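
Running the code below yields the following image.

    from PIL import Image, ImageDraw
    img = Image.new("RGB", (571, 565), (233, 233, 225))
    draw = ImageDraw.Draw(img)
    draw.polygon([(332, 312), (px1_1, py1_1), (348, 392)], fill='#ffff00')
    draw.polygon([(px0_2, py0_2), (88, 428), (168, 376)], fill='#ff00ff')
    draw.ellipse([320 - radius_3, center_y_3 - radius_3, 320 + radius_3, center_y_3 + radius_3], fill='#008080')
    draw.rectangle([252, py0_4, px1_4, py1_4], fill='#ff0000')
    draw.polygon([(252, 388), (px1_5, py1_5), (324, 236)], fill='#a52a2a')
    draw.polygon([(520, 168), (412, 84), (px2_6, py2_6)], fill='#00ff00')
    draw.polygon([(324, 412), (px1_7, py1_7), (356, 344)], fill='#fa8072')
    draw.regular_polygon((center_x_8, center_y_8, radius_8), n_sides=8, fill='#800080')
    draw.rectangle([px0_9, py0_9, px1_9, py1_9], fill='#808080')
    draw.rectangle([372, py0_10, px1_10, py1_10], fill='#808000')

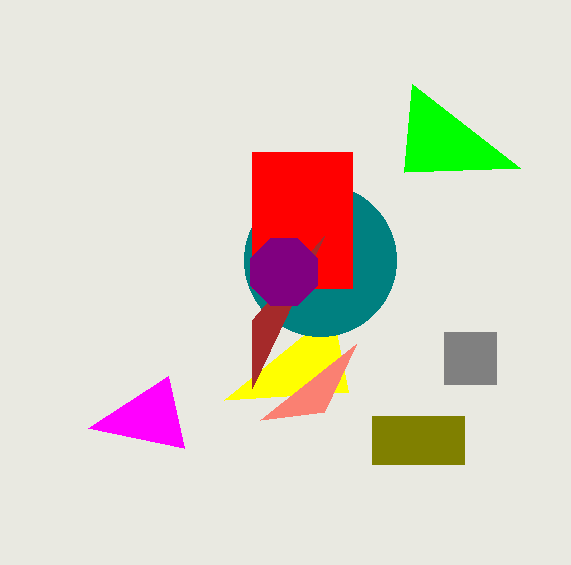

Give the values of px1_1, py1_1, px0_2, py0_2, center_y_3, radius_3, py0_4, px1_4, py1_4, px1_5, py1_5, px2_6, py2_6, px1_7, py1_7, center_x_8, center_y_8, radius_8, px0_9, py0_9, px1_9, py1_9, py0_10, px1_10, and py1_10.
px1_1 = 224, py1_1 = 400, px0_2 = 184, py0_2 = 448, center_y_3 = 260, radius_3 = 76, py0_4 = 152, px1_4 = 352, py1_4 = 288, px1_5 = 252, py1_5 = 320, px2_6 = 404, py2_6 = 172, px1_7 = 260, py1_7 = 420, center_x_8 = 284, center_y_8 = 272, radius_8 = 36, px0_9 = 444, py0_9 = 332, px1_9 = 496, py1_9 = 384, py0_10 = 416, px1_10 = 464, py1_10 = 464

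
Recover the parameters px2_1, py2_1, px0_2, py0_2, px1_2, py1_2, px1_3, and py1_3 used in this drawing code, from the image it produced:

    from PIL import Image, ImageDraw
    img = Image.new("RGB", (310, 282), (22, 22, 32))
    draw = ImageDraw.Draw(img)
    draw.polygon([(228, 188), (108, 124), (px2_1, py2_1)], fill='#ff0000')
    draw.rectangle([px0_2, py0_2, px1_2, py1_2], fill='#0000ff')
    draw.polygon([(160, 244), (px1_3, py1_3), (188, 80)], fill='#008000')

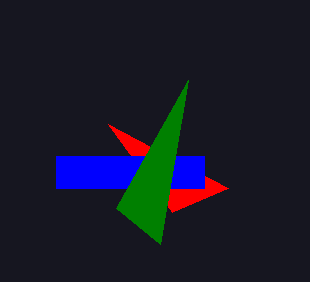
px2_1 = 172, py2_1 = 212, px0_2 = 56, py0_2 = 156, px1_2 = 204, py1_2 = 188, px1_3 = 116, py1_3 = 208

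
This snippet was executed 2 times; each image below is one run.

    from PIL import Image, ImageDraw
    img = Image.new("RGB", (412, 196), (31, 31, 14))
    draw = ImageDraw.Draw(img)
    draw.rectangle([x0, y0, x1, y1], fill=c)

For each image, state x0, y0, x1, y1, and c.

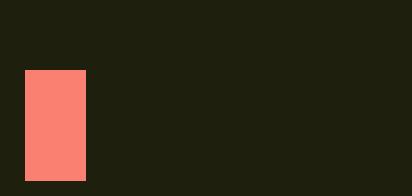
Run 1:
x0 = 25
y0 = 70
x1 = 85
y1 = 180
c = 'salmon'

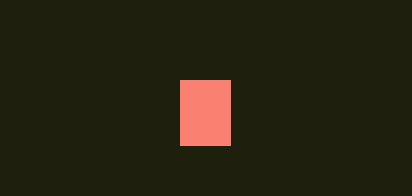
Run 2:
x0 = 180, y0 = 80, x1 = 230, y1 = 145, c = 'salmon'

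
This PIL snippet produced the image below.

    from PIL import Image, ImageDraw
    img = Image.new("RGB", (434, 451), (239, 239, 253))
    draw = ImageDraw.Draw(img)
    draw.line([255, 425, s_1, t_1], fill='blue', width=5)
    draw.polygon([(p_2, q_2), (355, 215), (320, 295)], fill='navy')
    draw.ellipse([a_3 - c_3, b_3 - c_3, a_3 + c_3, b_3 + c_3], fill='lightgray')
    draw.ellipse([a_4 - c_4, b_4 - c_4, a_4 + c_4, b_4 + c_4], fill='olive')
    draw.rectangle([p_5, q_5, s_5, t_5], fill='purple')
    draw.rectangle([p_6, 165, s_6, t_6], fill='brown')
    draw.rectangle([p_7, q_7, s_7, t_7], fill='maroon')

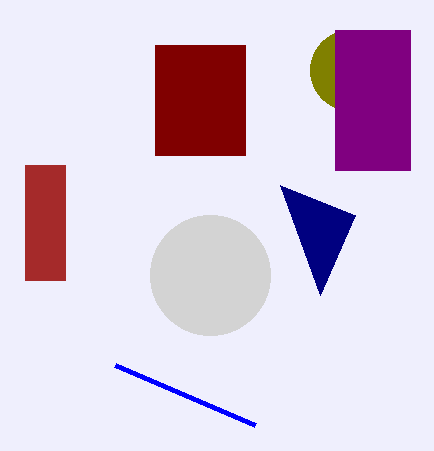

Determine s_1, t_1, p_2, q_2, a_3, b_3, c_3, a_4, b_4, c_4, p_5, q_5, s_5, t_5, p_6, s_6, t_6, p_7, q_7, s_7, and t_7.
s_1 = 115, t_1 = 365, p_2 = 280, q_2 = 185, a_3 = 210, b_3 = 275, c_3 = 60, a_4 = 350, b_4 = 70, c_4 = 40, p_5 = 335, q_5 = 30, s_5 = 410, t_5 = 170, p_6 = 25, s_6 = 65, t_6 = 280, p_7 = 155, q_7 = 45, s_7 = 245, t_7 = 155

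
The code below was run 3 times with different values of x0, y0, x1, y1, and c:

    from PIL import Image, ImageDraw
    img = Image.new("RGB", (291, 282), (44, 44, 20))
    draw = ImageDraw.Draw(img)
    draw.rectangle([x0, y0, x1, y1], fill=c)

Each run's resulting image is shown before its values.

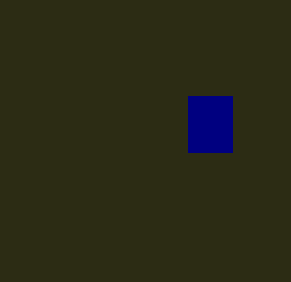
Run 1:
x0 = 188
y0 = 96
x1 = 232
y1 = 152
c = 'navy'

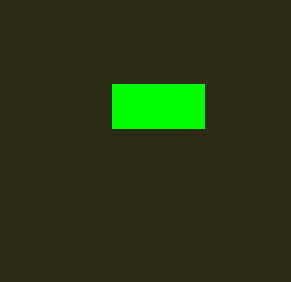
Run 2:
x0 = 112, y0 = 84, x1 = 204, y1 = 128, c = 'lime'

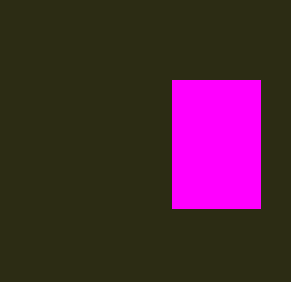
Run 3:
x0 = 172, y0 = 80, x1 = 260, y1 = 208, c = 'magenta'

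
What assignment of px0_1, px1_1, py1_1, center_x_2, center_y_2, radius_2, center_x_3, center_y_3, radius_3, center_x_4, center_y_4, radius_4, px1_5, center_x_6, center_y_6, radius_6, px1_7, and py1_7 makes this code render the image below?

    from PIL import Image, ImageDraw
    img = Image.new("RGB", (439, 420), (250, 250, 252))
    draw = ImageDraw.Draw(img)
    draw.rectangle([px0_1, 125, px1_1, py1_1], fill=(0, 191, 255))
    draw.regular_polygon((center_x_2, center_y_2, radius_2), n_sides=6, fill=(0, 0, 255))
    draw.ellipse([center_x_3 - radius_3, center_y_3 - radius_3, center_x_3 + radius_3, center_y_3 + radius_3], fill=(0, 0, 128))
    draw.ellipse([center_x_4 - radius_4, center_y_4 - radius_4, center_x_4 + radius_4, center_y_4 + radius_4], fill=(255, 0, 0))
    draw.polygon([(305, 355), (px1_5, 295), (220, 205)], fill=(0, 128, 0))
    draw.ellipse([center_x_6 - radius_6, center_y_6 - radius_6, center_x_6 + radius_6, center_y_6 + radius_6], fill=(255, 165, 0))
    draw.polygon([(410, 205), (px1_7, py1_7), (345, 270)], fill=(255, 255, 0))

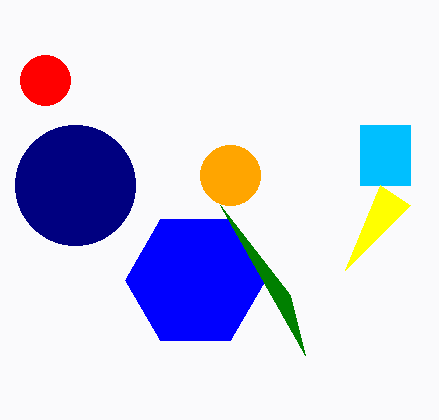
px0_1 = 360; px1_1 = 410; py1_1 = 185; center_x_2 = 195; center_y_2 = 280; radius_2 = 70; center_x_3 = 75; center_y_3 = 185; radius_3 = 60; center_x_4 = 45; center_y_4 = 80; radius_4 = 25; px1_5 = 290; center_x_6 = 230; center_y_6 = 175; radius_6 = 30; px1_7 = 380; py1_7 = 185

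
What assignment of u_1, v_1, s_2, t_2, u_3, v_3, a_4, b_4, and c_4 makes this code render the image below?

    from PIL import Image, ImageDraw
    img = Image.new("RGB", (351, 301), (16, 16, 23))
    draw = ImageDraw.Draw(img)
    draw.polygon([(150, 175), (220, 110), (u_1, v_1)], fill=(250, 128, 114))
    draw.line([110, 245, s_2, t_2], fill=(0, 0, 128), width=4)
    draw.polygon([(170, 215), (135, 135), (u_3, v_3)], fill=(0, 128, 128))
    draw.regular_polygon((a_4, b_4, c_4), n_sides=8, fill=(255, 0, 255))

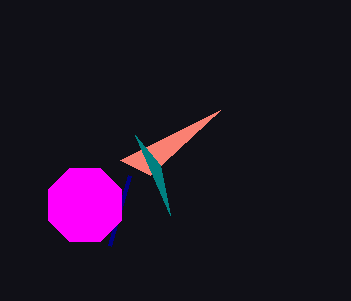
u_1 = 120
v_1 = 160
s_2 = 130
t_2 = 175
u_3 = 160
v_3 = 165
a_4 = 85
b_4 = 205
c_4 = 40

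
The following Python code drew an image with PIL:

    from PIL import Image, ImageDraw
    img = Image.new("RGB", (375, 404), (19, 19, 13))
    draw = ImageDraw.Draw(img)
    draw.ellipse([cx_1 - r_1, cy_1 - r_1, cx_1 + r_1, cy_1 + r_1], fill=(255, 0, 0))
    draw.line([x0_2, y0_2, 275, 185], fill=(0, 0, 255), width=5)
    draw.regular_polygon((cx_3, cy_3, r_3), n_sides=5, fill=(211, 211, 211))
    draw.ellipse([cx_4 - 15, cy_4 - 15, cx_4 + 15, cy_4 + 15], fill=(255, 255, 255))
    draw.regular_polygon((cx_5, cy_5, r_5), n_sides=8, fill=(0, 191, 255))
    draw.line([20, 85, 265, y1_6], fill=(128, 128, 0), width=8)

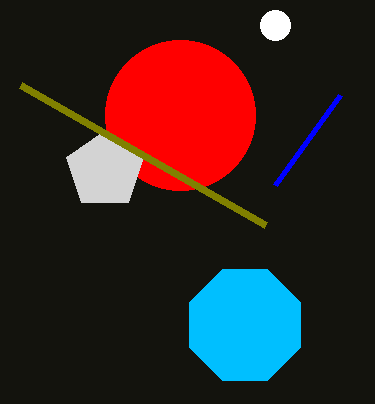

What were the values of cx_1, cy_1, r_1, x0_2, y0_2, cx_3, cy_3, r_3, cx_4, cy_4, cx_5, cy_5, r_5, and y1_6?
cx_1 = 180, cy_1 = 115, r_1 = 75, x0_2 = 340, y0_2 = 95, cx_3 = 105, cy_3 = 170, r_3 = 40, cx_4 = 275, cy_4 = 25, cx_5 = 245, cy_5 = 325, r_5 = 60, y1_6 = 225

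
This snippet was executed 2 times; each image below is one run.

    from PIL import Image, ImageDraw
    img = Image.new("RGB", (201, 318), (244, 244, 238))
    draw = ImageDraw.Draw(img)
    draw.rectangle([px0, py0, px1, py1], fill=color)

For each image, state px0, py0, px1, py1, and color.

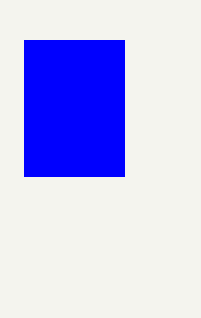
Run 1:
px0 = 24, py0 = 40, px1 = 124, py1 = 176, color = 'blue'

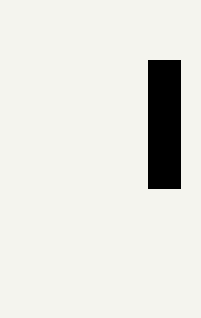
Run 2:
px0 = 148
py0 = 60
px1 = 180
py1 = 188
color = 'black'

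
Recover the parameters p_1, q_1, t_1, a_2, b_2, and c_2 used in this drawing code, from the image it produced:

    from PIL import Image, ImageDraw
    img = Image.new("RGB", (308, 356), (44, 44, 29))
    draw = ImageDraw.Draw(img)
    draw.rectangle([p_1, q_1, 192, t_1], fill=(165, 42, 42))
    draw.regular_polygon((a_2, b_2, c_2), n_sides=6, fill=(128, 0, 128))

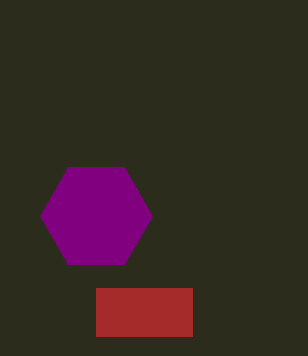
p_1 = 96
q_1 = 288
t_1 = 336
a_2 = 96
b_2 = 216
c_2 = 56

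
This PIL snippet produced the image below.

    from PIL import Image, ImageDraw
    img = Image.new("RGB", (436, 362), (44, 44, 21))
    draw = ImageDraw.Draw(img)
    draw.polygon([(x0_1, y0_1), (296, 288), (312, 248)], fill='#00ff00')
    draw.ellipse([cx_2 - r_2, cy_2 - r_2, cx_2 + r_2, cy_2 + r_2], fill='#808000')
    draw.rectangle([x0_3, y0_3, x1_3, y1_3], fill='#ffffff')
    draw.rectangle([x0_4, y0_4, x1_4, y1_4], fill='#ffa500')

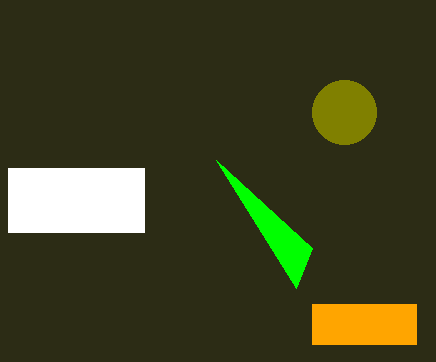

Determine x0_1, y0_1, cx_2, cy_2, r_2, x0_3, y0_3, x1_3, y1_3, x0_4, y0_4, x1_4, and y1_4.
x0_1 = 216
y0_1 = 160
cx_2 = 344
cy_2 = 112
r_2 = 32
x0_3 = 8
y0_3 = 168
x1_3 = 144
y1_3 = 232
x0_4 = 312
y0_4 = 304
x1_4 = 416
y1_4 = 344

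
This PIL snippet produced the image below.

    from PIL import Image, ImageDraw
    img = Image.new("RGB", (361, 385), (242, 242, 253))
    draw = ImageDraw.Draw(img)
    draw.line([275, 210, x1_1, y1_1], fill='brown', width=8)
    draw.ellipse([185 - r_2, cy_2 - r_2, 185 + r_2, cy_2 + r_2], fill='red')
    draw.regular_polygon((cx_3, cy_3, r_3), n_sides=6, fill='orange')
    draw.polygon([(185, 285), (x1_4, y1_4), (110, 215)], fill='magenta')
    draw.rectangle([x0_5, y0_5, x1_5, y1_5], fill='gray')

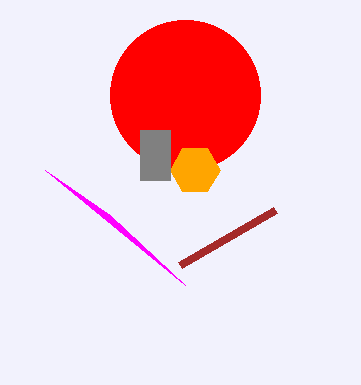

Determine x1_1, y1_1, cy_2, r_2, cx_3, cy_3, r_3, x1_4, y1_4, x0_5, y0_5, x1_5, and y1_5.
x1_1 = 180, y1_1 = 265, cy_2 = 95, r_2 = 75, cx_3 = 195, cy_3 = 170, r_3 = 25, x1_4 = 45, y1_4 = 170, x0_5 = 140, y0_5 = 130, x1_5 = 170, y1_5 = 180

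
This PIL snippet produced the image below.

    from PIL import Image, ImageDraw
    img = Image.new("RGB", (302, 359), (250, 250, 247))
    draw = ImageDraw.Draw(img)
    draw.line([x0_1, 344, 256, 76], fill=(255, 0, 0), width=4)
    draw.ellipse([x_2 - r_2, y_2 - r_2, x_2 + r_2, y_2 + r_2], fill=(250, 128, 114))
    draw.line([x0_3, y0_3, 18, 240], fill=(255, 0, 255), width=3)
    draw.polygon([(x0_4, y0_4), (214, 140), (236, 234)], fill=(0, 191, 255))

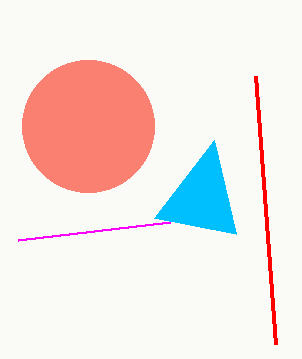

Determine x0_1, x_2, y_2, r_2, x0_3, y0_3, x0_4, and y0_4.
x0_1 = 276; x_2 = 88; y_2 = 126; r_2 = 66; x0_3 = 170; y0_3 = 222; x0_4 = 154; y0_4 = 218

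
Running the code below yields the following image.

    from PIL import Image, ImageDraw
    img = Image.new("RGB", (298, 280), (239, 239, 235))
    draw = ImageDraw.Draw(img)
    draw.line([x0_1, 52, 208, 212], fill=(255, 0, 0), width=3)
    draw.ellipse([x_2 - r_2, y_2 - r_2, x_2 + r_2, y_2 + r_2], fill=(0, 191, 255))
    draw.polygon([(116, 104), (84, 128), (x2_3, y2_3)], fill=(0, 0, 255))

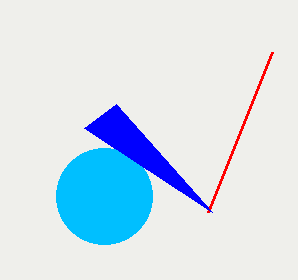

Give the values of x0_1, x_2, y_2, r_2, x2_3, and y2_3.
x0_1 = 272; x_2 = 104; y_2 = 196; r_2 = 48; x2_3 = 212; y2_3 = 212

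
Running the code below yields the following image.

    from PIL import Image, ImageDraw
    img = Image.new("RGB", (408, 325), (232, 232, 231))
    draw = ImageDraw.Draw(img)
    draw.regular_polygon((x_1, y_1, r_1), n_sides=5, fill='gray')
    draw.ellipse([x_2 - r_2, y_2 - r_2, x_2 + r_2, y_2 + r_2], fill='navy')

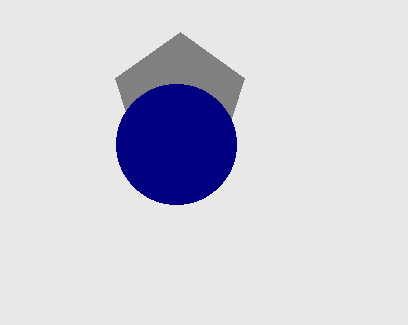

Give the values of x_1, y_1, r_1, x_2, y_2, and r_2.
x_1 = 180; y_1 = 100; r_1 = 68; x_2 = 176; y_2 = 144; r_2 = 60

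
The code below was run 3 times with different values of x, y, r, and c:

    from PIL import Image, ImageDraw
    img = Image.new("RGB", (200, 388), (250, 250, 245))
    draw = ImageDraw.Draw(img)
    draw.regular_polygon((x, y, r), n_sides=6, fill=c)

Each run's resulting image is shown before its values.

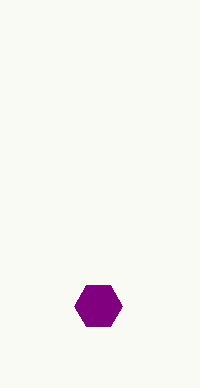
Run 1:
x = 98, y = 306, r = 24, c = 'purple'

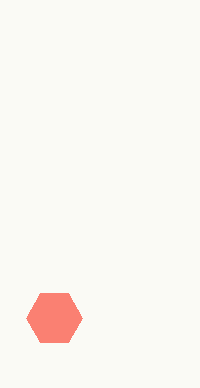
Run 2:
x = 54, y = 318, r = 28, c = 'salmon'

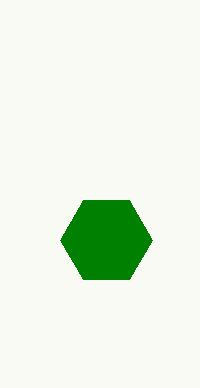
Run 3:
x = 106, y = 240, r = 46, c = 'green'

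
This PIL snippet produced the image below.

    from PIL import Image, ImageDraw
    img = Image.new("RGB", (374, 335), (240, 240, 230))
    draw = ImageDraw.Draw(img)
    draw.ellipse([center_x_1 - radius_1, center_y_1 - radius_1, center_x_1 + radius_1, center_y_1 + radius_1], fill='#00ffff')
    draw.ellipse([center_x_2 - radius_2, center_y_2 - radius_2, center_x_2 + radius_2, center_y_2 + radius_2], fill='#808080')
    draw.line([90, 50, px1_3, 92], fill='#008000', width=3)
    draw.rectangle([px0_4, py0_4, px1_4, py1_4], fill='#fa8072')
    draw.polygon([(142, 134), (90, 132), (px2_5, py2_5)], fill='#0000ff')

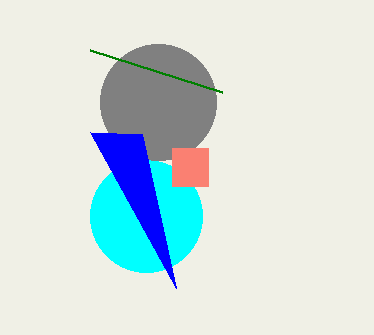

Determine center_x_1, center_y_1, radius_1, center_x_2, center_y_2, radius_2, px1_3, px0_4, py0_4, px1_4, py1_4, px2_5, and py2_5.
center_x_1 = 146, center_y_1 = 216, radius_1 = 56, center_x_2 = 158, center_y_2 = 102, radius_2 = 58, px1_3 = 222, px0_4 = 172, py0_4 = 148, px1_4 = 208, py1_4 = 186, px2_5 = 176, py2_5 = 288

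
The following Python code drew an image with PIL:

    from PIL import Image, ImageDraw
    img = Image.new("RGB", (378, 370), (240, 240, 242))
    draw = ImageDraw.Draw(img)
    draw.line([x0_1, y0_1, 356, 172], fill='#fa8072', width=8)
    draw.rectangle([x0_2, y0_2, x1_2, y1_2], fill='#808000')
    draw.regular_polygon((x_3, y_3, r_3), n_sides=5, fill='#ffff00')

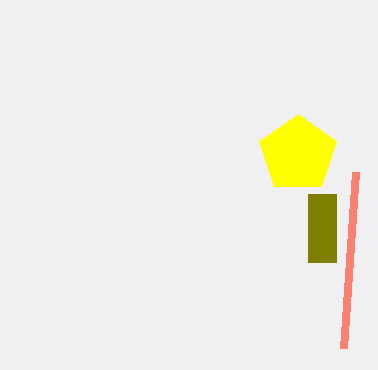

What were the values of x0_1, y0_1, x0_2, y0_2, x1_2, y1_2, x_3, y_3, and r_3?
x0_1 = 344; y0_1 = 348; x0_2 = 308; y0_2 = 194; x1_2 = 336; y1_2 = 262; x_3 = 298; y_3 = 154; r_3 = 40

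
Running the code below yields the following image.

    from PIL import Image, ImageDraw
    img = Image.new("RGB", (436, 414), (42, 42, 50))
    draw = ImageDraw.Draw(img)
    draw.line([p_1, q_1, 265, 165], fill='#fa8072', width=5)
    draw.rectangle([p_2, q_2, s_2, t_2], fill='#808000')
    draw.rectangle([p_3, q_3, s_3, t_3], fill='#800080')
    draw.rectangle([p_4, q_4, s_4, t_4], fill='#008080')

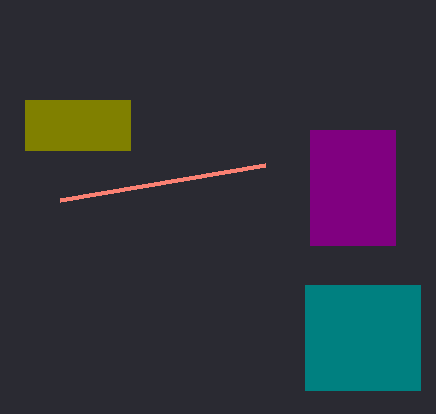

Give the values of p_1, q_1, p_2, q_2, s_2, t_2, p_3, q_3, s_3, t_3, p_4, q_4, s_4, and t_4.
p_1 = 60; q_1 = 200; p_2 = 25; q_2 = 100; s_2 = 130; t_2 = 150; p_3 = 310; q_3 = 130; s_3 = 395; t_3 = 245; p_4 = 305; q_4 = 285; s_4 = 420; t_4 = 390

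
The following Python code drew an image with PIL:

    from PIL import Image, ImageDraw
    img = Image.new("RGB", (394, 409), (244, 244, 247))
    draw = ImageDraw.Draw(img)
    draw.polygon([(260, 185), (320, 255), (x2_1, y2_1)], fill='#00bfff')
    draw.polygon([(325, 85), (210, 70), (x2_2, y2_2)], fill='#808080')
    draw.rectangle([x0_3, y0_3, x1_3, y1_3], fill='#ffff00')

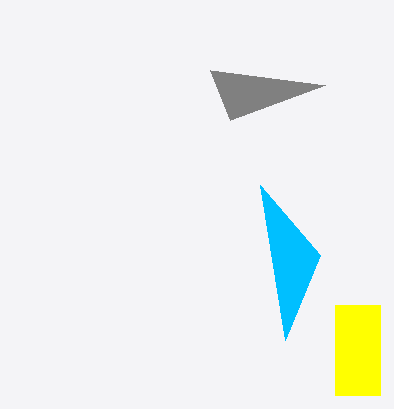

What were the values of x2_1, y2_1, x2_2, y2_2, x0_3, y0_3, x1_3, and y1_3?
x2_1 = 285
y2_1 = 340
x2_2 = 230
y2_2 = 120
x0_3 = 335
y0_3 = 305
x1_3 = 380
y1_3 = 395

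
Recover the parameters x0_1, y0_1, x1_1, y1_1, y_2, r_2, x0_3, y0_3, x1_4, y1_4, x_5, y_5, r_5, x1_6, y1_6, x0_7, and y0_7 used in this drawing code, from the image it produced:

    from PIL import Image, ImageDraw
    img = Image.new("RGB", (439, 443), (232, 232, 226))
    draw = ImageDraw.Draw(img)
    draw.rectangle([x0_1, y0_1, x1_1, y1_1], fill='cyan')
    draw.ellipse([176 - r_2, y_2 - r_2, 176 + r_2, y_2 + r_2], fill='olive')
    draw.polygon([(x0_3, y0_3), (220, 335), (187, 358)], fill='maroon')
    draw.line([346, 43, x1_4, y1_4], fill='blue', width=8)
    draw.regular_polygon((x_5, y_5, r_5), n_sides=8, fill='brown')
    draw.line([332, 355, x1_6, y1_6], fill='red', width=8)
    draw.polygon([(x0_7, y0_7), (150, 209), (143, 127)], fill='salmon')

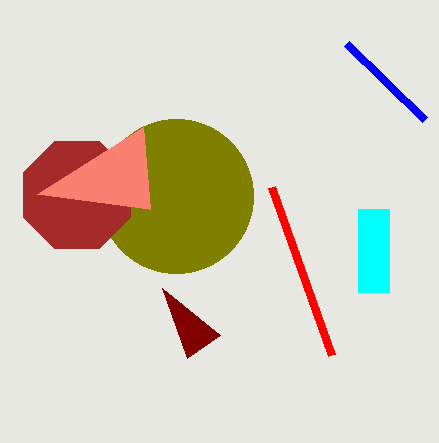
x0_1 = 358; y0_1 = 209; x1_1 = 389; y1_1 = 292; y_2 = 196; r_2 = 77; x0_3 = 162; y0_3 = 288; x1_4 = 424; y1_4 = 119; x_5 = 77; y_5 = 195; r_5 = 58; x1_6 = 272; y1_6 = 187; x0_7 = 37; y0_7 = 194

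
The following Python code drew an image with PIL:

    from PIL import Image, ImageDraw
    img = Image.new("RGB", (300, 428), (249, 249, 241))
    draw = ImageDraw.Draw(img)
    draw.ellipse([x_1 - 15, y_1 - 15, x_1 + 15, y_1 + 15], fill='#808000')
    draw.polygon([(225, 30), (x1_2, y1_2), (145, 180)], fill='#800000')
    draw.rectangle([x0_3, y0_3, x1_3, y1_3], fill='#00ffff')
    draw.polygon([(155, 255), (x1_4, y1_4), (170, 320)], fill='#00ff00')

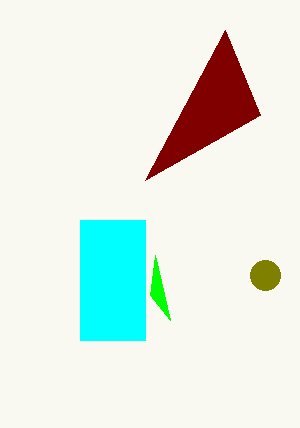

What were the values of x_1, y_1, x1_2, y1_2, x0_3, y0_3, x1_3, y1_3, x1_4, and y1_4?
x_1 = 265, y_1 = 275, x1_2 = 260, y1_2 = 115, x0_3 = 80, y0_3 = 220, x1_3 = 145, y1_3 = 340, x1_4 = 150, y1_4 = 295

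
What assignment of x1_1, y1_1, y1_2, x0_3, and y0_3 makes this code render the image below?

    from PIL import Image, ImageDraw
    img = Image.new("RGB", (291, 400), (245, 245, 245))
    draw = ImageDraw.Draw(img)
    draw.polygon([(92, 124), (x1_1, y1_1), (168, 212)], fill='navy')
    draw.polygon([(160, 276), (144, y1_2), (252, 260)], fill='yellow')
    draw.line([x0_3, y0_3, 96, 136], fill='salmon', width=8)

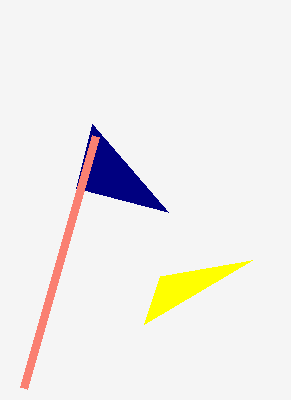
x1_1 = 76, y1_1 = 188, y1_2 = 324, x0_3 = 24, y0_3 = 388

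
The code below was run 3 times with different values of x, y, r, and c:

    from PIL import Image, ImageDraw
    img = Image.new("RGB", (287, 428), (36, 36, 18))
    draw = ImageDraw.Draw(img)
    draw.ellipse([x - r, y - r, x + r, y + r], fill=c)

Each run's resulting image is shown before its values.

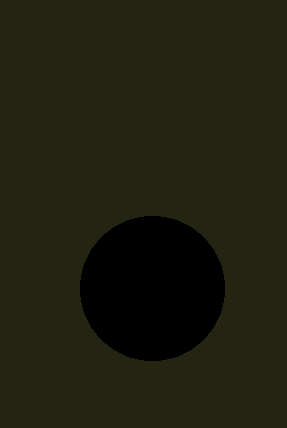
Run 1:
x = 152, y = 288, r = 72, c = 'black'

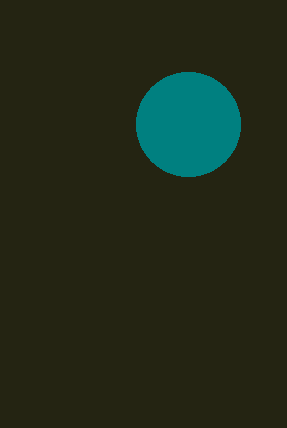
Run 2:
x = 188, y = 124, r = 52, c = 'teal'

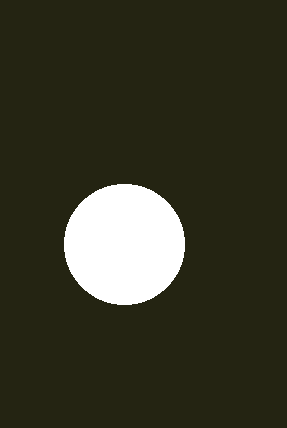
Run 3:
x = 124; y = 244; r = 60; c = 'white'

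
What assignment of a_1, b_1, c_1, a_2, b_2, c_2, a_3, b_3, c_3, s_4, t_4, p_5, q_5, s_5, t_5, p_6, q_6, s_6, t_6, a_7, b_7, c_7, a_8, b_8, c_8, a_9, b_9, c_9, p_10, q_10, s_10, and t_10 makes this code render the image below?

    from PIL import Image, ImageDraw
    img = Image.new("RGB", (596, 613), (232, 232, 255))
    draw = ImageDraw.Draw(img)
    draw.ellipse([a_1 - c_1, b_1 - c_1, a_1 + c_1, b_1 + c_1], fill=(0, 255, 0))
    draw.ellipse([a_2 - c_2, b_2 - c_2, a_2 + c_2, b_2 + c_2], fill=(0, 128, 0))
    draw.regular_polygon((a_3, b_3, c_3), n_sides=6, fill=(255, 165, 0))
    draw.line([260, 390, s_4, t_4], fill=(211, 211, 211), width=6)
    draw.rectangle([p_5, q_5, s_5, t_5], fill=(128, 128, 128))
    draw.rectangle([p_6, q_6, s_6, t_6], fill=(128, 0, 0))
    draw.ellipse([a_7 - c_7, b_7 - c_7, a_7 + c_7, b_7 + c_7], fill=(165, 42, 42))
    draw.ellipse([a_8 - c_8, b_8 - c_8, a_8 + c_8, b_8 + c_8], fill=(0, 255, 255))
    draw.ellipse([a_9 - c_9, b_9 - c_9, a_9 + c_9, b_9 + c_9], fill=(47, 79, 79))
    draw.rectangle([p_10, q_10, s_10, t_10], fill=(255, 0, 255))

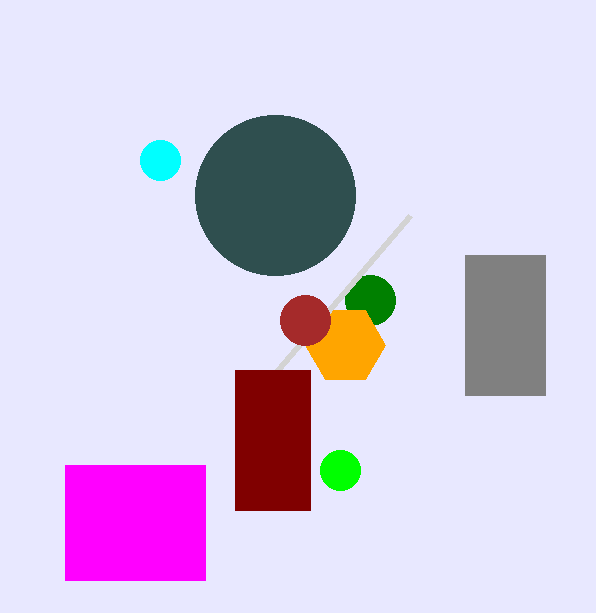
a_1 = 340; b_1 = 470; c_1 = 20; a_2 = 370; b_2 = 300; c_2 = 25; a_3 = 345; b_3 = 345; c_3 = 40; s_4 = 410; t_4 = 215; p_5 = 465; q_5 = 255; s_5 = 545; t_5 = 395; p_6 = 235; q_6 = 370; s_6 = 310; t_6 = 510; a_7 = 305; b_7 = 320; c_7 = 25; a_8 = 160; b_8 = 160; c_8 = 20; a_9 = 275; b_9 = 195; c_9 = 80; p_10 = 65; q_10 = 465; s_10 = 205; t_10 = 580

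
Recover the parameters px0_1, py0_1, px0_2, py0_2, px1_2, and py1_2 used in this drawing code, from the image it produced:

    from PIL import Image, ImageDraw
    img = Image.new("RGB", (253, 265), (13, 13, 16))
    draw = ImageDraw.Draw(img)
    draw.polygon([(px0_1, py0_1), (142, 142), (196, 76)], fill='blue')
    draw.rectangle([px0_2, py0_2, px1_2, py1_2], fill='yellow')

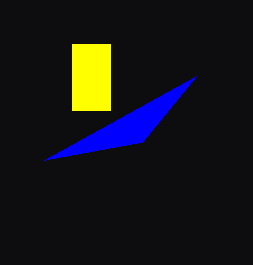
px0_1 = 44; py0_1 = 160; px0_2 = 72; py0_2 = 44; px1_2 = 110; py1_2 = 110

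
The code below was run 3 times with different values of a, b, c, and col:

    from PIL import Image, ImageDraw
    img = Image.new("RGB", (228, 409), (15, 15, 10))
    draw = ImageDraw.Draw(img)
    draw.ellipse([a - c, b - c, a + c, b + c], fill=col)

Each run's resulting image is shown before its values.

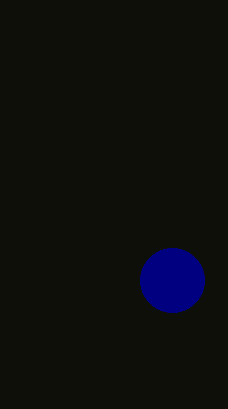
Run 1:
a = 172, b = 280, c = 32, col = 'navy'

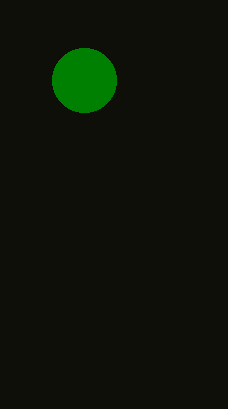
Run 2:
a = 84, b = 80, c = 32, col = 'green'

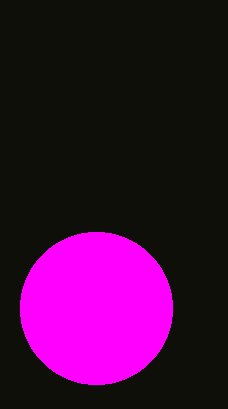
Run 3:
a = 96
b = 308
c = 76
col = 'magenta'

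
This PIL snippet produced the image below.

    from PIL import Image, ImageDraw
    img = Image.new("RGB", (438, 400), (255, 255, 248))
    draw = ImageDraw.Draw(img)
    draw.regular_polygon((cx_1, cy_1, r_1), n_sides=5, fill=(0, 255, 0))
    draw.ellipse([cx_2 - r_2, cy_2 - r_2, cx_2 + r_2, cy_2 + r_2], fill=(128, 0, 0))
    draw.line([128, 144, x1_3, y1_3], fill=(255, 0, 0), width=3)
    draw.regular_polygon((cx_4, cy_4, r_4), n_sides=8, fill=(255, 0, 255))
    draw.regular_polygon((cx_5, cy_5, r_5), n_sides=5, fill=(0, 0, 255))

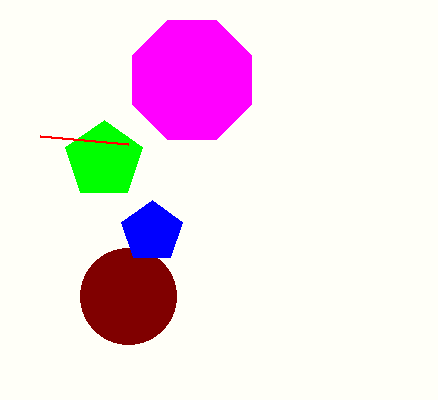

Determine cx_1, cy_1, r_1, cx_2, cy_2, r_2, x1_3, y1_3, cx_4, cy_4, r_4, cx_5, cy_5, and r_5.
cx_1 = 104, cy_1 = 160, r_1 = 40, cx_2 = 128, cy_2 = 296, r_2 = 48, x1_3 = 40, y1_3 = 136, cx_4 = 192, cy_4 = 80, r_4 = 64, cx_5 = 152, cy_5 = 232, r_5 = 32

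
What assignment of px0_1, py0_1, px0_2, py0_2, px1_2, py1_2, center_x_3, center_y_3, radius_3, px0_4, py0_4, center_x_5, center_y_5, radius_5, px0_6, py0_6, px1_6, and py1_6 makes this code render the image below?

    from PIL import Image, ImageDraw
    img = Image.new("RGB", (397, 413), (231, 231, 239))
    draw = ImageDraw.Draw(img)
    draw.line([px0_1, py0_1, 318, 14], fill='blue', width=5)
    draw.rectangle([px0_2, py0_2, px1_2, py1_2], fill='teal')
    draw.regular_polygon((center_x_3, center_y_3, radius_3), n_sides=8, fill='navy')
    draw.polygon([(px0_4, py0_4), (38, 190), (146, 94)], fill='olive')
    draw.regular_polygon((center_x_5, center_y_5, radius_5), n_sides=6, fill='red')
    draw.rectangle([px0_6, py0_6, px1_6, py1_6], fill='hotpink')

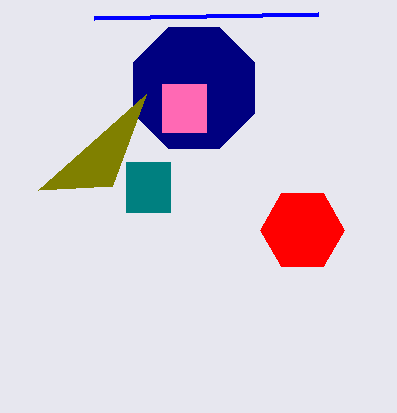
px0_1 = 94; py0_1 = 18; px0_2 = 126; py0_2 = 162; px1_2 = 170; py1_2 = 212; center_x_3 = 194; center_y_3 = 88; radius_3 = 66; px0_4 = 112; py0_4 = 186; center_x_5 = 302; center_y_5 = 230; radius_5 = 42; px0_6 = 162; py0_6 = 84; px1_6 = 206; py1_6 = 132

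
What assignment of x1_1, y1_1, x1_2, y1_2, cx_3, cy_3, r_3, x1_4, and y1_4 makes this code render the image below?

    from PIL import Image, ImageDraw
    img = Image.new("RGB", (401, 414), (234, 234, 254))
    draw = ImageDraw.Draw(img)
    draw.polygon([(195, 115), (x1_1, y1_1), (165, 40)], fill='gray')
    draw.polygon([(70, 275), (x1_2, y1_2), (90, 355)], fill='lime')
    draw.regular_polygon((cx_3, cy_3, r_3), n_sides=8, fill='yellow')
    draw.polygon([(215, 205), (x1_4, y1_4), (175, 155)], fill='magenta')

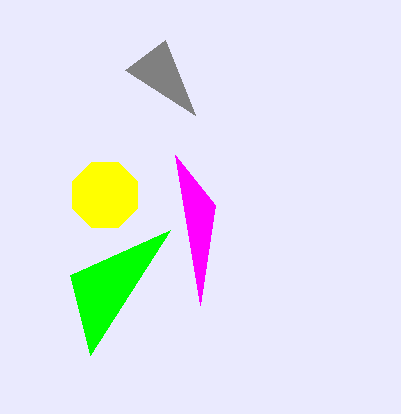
x1_1 = 125
y1_1 = 70
x1_2 = 170
y1_2 = 230
cx_3 = 105
cy_3 = 195
r_3 = 35
x1_4 = 200
y1_4 = 305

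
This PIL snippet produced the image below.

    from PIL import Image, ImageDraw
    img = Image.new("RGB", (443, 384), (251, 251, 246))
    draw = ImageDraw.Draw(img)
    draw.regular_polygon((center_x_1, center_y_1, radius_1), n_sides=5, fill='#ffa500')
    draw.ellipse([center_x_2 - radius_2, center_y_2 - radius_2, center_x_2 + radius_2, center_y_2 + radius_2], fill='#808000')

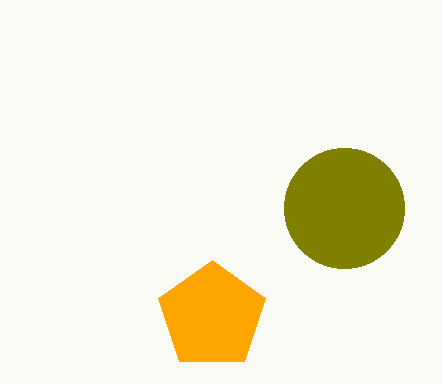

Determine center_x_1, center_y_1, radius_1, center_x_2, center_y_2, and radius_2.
center_x_1 = 212; center_y_1 = 316; radius_1 = 56; center_x_2 = 344; center_y_2 = 208; radius_2 = 60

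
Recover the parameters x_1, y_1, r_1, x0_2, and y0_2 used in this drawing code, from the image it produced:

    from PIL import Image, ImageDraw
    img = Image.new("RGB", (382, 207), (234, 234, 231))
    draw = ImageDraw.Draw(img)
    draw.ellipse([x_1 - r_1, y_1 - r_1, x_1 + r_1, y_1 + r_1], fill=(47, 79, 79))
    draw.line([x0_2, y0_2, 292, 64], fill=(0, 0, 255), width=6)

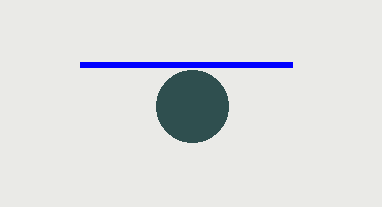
x_1 = 192, y_1 = 106, r_1 = 36, x0_2 = 80, y0_2 = 64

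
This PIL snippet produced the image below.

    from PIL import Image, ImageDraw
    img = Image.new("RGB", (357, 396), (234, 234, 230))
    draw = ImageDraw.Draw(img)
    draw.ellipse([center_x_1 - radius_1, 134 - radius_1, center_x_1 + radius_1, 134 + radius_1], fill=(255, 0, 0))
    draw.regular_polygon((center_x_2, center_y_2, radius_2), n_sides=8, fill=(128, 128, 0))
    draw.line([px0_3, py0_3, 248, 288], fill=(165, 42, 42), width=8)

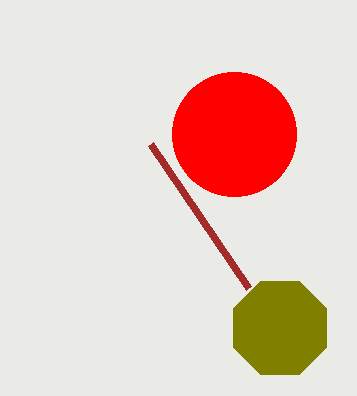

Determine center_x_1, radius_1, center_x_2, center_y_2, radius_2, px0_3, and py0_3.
center_x_1 = 234, radius_1 = 62, center_x_2 = 280, center_y_2 = 328, radius_2 = 50, px0_3 = 150, py0_3 = 144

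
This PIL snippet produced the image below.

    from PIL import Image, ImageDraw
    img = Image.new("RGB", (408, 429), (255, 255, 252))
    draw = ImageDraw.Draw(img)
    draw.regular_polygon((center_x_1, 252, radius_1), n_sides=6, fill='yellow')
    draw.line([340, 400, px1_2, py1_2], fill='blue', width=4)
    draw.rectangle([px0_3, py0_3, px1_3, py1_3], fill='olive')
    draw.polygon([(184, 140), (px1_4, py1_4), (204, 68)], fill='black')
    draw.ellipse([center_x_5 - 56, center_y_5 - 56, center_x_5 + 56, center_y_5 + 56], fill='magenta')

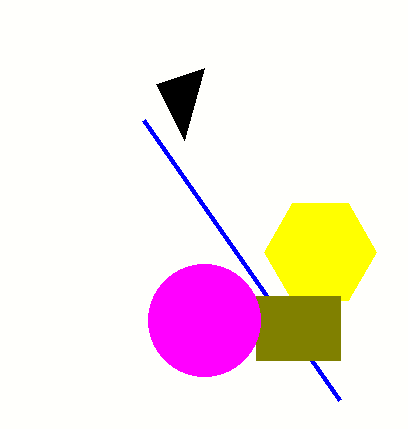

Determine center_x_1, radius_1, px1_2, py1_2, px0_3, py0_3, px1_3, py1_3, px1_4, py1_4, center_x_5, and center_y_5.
center_x_1 = 320
radius_1 = 56
px1_2 = 144
py1_2 = 120
px0_3 = 256
py0_3 = 296
px1_3 = 340
py1_3 = 360
px1_4 = 156
py1_4 = 84
center_x_5 = 204
center_y_5 = 320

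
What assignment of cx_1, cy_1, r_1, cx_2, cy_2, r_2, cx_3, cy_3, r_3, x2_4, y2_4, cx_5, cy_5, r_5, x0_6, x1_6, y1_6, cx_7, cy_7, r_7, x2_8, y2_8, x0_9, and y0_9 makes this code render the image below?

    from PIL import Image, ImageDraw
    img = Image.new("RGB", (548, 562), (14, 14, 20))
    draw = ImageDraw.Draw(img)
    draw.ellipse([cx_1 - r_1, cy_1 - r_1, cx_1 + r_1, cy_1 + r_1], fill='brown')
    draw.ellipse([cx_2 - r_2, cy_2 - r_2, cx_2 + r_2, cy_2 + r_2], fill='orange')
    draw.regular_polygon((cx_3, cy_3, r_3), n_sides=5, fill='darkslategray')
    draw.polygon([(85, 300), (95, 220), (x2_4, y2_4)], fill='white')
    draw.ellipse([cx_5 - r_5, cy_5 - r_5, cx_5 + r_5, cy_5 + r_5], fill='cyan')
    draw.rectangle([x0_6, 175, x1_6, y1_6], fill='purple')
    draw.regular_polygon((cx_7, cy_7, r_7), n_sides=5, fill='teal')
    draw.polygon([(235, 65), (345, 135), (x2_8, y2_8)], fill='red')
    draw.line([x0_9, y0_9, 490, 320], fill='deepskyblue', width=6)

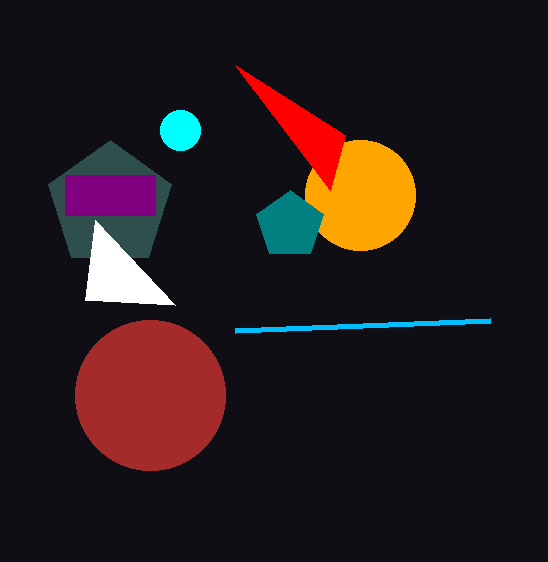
cx_1 = 150; cy_1 = 395; r_1 = 75; cx_2 = 360; cy_2 = 195; r_2 = 55; cx_3 = 110; cy_3 = 205; r_3 = 65; x2_4 = 175; y2_4 = 305; cx_5 = 180; cy_5 = 130; r_5 = 20; x0_6 = 65; x1_6 = 155; y1_6 = 215; cx_7 = 290; cy_7 = 225; r_7 = 35; x2_8 = 330; y2_8 = 190; x0_9 = 235; y0_9 = 330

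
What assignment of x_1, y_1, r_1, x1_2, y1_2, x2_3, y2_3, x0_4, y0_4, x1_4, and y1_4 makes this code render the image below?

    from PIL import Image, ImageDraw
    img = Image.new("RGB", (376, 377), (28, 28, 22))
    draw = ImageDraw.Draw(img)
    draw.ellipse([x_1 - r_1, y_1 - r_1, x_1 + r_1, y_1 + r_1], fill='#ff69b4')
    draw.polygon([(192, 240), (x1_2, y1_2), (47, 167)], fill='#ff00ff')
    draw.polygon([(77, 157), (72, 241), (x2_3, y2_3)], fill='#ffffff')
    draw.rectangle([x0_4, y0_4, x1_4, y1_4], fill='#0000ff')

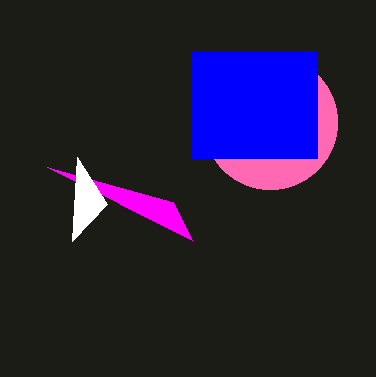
x_1 = 270; y_1 = 122; r_1 = 67; x1_2 = 173; y1_2 = 202; x2_3 = 107; y2_3 = 204; x0_4 = 192; y0_4 = 51; x1_4 = 317; y1_4 = 158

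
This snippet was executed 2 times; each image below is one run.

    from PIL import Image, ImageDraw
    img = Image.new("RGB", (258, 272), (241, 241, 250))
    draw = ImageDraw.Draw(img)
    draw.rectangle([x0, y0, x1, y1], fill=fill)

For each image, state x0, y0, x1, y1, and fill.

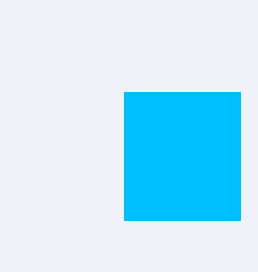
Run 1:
x0 = 124; y0 = 92; x1 = 240; y1 = 220; fill = 'deepskyblue'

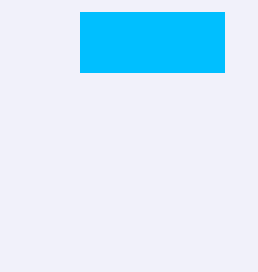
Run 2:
x0 = 80
y0 = 12
x1 = 224
y1 = 72
fill = 'deepskyblue'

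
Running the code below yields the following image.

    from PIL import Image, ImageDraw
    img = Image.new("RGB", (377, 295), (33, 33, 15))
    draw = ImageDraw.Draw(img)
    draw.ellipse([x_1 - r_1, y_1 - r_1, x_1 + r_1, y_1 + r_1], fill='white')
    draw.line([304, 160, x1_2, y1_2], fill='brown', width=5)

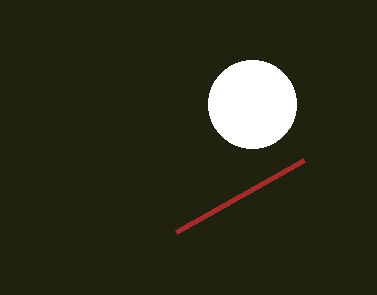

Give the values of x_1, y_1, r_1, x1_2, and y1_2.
x_1 = 252
y_1 = 104
r_1 = 44
x1_2 = 176
y1_2 = 232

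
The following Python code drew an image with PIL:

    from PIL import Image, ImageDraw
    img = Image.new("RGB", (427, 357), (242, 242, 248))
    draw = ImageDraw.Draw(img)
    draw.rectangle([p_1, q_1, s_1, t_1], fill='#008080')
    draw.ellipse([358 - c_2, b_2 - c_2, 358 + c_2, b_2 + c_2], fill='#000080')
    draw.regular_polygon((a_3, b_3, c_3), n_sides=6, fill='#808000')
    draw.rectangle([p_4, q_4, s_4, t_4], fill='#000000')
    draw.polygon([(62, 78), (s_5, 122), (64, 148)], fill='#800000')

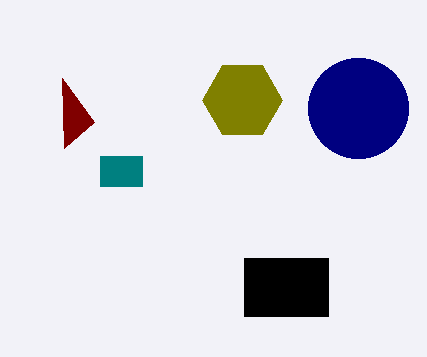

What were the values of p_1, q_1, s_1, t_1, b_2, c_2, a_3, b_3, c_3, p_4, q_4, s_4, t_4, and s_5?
p_1 = 100
q_1 = 156
s_1 = 142
t_1 = 186
b_2 = 108
c_2 = 50
a_3 = 242
b_3 = 100
c_3 = 40
p_4 = 244
q_4 = 258
s_4 = 328
t_4 = 316
s_5 = 94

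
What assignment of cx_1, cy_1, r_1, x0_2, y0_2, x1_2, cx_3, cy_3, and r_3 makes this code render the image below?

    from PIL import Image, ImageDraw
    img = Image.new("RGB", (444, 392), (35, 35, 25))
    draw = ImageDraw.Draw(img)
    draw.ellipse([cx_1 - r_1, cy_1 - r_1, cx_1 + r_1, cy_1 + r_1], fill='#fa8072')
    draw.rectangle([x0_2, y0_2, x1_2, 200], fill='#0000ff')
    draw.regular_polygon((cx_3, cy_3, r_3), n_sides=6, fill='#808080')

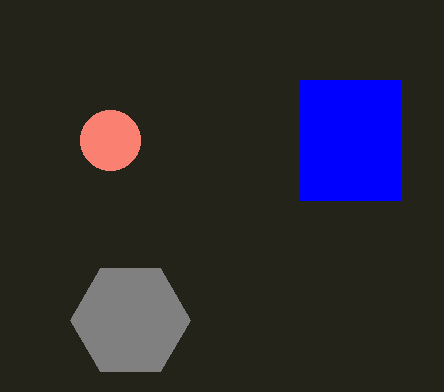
cx_1 = 110; cy_1 = 140; r_1 = 30; x0_2 = 300; y0_2 = 80; x1_2 = 400; cx_3 = 130; cy_3 = 320; r_3 = 60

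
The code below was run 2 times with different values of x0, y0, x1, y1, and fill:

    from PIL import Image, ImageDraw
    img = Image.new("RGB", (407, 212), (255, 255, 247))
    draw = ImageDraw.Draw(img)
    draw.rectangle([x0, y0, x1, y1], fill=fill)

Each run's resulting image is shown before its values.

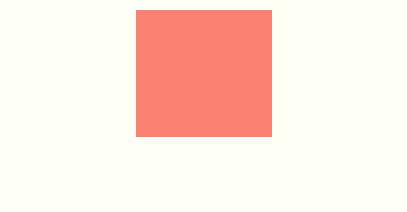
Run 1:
x0 = 136
y0 = 10
x1 = 271
y1 = 136
fill = 'salmon'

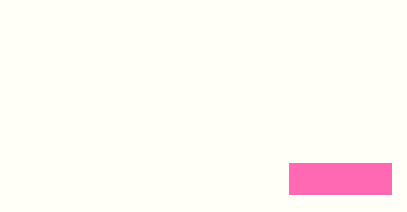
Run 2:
x0 = 289, y0 = 163, x1 = 391, y1 = 194, fill = 'hotpink'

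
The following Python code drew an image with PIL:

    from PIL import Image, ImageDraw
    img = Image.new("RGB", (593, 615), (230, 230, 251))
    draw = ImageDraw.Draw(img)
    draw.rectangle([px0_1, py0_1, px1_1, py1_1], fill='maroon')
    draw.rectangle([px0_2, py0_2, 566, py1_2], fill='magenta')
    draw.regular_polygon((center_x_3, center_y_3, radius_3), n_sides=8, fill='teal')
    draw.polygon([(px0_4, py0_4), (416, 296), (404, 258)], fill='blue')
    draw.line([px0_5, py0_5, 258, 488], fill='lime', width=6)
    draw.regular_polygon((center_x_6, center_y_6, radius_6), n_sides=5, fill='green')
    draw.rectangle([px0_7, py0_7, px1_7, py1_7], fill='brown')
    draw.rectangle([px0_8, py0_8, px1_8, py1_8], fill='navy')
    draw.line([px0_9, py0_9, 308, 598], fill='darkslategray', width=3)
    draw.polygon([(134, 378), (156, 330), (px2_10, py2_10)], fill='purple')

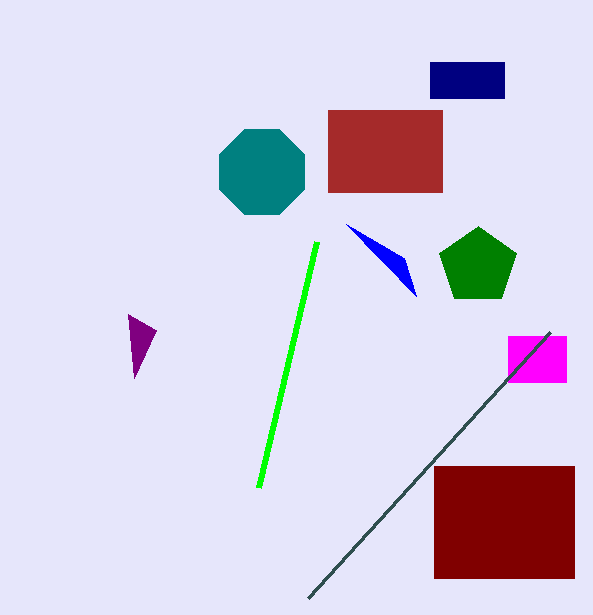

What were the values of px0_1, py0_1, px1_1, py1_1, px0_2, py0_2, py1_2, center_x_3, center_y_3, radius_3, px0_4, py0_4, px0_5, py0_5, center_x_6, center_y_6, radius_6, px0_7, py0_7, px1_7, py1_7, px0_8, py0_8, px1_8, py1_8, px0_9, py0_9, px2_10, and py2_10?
px0_1 = 434; py0_1 = 466; px1_1 = 574; py1_1 = 578; px0_2 = 508; py0_2 = 336; py1_2 = 382; center_x_3 = 262; center_y_3 = 172; radius_3 = 46; px0_4 = 346; py0_4 = 224; px0_5 = 316; py0_5 = 242; center_x_6 = 478; center_y_6 = 266; radius_6 = 40; px0_7 = 328; py0_7 = 110; px1_7 = 442; py1_7 = 192; px0_8 = 430; py0_8 = 62; px1_8 = 504; py1_8 = 98; px0_9 = 550; py0_9 = 332; px2_10 = 128; py2_10 = 314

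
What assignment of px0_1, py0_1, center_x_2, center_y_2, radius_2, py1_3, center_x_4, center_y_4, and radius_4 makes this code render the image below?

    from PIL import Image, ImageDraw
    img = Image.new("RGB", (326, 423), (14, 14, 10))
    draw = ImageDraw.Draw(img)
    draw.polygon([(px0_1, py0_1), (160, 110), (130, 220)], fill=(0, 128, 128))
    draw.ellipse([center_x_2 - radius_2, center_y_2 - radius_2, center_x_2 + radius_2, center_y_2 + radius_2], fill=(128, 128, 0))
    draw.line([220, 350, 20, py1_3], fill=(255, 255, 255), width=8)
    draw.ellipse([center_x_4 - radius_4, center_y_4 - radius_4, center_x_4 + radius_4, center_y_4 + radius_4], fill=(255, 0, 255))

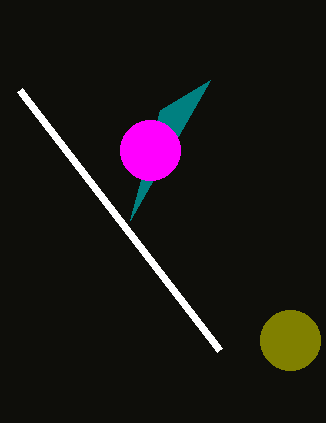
px0_1 = 210, py0_1 = 80, center_x_2 = 290, center_y_2 = 340, radius_2 = 30, py1_3 = 90, center_x_4 = 150, center_y_4 = 150, radius_4 = 30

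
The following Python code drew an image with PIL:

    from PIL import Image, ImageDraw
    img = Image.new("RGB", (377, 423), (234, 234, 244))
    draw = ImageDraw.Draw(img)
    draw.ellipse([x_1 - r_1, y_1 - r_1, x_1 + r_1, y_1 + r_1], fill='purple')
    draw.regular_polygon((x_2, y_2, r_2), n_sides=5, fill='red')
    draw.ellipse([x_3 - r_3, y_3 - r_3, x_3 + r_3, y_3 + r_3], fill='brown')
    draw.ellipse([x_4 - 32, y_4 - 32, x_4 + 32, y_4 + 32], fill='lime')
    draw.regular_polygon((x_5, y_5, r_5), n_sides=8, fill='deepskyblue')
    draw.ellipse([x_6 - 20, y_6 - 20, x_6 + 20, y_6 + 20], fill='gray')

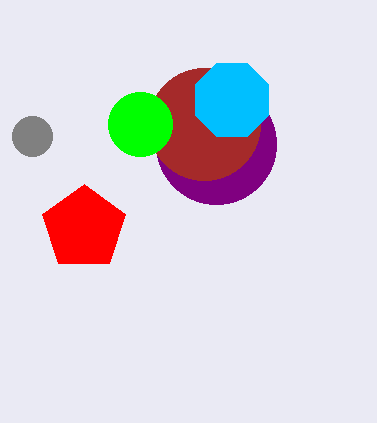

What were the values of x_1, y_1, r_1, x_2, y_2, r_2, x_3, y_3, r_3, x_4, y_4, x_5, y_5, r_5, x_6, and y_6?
x_1 = 216, y_1 = 144, r_1 = 60, x_2 = 84, y_2 = 228, r_2 = 44, x_3 = 204, y_3 = 124, r_3 = 56, x_4 = 140, y_4 = 124, x_5 = 232, y_5 = 100, r_5 = 40, x_6 = 32, y_6 = 136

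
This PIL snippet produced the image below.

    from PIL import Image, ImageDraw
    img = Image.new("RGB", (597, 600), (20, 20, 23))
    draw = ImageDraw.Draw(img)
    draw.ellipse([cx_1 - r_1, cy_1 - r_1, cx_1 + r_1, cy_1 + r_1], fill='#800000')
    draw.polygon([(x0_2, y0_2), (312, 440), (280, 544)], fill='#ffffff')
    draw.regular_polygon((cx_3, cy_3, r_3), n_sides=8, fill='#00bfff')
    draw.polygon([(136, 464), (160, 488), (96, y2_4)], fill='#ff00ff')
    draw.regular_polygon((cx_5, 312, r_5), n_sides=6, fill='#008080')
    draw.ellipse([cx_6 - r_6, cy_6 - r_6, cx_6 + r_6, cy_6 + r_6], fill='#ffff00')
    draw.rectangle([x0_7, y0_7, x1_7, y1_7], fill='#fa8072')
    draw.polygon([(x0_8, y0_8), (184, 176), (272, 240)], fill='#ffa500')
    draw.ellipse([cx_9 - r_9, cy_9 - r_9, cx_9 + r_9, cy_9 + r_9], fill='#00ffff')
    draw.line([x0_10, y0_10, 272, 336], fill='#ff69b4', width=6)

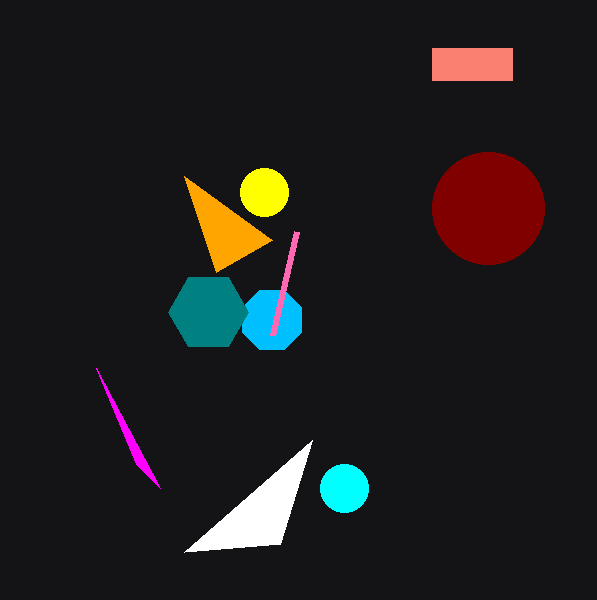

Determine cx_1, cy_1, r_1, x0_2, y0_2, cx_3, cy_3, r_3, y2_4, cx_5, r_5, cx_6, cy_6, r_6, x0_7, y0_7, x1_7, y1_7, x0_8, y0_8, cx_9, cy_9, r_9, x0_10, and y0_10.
cx_1 = 488; cy_1 = 208; r_1 = 56; x0_2 = 184; y0_2 = 552; cx_3 = 272; cy_3 = 320; r_3 = 32; y2_4 = 368; cx_5 = 208; r_5 = 40; cx_6 = 264; cy_6 = 192; r_6 = 24; x0_7 = 432; y0_7 = 48; x1_7 = 512; y1_7 = 80; x0_8 = 216; y0_8 = 272; cx_9 = 344; cy_9 = 488; r_9 = 24; x0_10 = 296; y0_10 = 232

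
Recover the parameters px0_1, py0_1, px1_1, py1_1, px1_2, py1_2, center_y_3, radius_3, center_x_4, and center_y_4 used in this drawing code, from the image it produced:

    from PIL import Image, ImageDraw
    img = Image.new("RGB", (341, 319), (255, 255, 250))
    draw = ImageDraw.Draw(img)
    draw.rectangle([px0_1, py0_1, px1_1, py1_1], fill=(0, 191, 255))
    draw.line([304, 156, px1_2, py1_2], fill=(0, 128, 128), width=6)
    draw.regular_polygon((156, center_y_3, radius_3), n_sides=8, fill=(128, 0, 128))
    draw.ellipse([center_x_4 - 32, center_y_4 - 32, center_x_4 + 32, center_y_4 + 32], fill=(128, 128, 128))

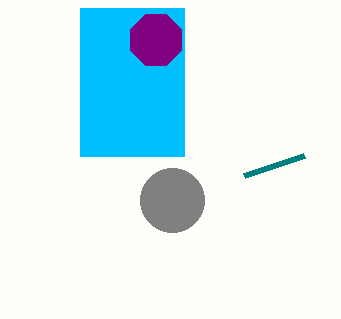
px0_1 = 80; py0_1 = 8; px1_1 = 184; py1_1 = 156; px1_2 = 244; py1_2 = 176; center_y_3 = 40; radius_3 = 28; center_x_4 = 172; center_y_4 = 200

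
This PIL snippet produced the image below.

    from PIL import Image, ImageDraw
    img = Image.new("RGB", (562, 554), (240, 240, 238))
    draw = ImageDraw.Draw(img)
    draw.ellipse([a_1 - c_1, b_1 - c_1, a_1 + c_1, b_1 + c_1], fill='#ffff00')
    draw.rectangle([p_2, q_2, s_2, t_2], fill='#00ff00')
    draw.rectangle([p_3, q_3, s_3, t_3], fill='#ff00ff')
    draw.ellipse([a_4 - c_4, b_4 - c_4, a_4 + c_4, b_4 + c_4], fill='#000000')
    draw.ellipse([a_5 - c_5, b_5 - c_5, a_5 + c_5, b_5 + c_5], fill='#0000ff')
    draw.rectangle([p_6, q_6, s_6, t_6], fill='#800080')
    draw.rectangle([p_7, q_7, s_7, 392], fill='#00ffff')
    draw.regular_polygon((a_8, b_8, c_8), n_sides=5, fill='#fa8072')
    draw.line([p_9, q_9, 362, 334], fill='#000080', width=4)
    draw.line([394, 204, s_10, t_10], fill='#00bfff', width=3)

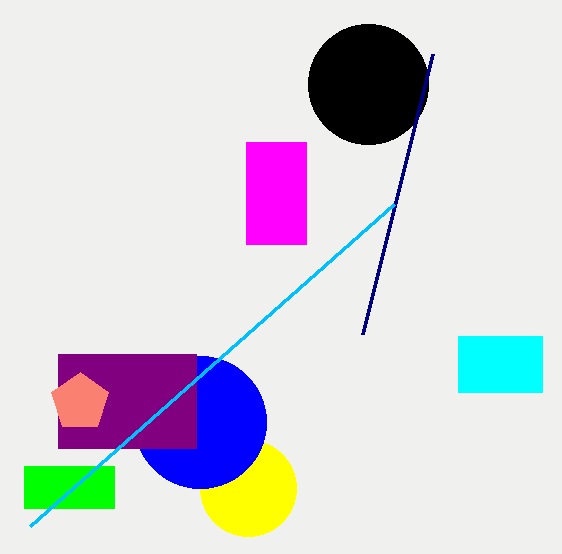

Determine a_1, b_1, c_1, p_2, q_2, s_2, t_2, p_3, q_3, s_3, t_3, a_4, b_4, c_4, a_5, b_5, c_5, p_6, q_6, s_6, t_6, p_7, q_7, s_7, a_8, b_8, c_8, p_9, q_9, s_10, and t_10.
a_1 = 248
b_1 = 488
c_1 = 48
p_2 = 24
q_2 = 466
s_2 = 114
t_2 = 508
p_3 = 246
q_3 = 142
s_3 = 306
t_3 = 244
a_4 = 368
b_4 = 84
c_4 = 60
a_5 = 200
b_5 = 422
c_5 = 66
p_6 = 58
q_6 = 354
s_6 = 196
t_6 = 448
p_7 = 458
q_7 = 336
s_7 = 542
a_8 = 80
b_8 = 402
c_8 = 30
p_9 = 432
q_9 = 54
s_10 = 30
t_10 = 526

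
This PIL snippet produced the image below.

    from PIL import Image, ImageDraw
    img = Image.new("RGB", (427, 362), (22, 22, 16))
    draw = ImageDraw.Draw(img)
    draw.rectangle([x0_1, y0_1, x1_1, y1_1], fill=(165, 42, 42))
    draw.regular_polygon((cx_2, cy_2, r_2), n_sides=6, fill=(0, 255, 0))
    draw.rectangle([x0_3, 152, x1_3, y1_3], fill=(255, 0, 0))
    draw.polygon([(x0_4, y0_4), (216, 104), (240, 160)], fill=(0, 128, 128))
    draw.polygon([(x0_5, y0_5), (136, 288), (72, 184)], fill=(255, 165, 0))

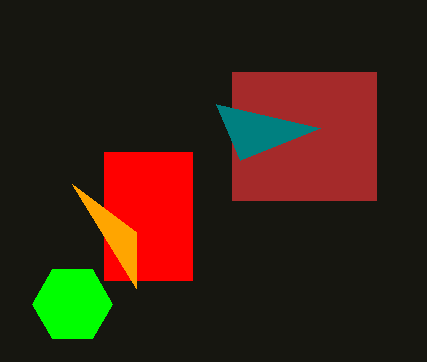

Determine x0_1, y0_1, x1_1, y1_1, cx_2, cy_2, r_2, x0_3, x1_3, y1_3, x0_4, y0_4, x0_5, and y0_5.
x0_1 = 232; y0_1 = 72; x1_1 = 376; y1_1 = 200; cx_2 = 72; cy_2 = 304; r_2 = 40; x0_3 = 104; x1_3 = 192; y1_3 = 280; x0_4 = 320; y0_4 = 128; x0_5 = 136; y0_5 = 232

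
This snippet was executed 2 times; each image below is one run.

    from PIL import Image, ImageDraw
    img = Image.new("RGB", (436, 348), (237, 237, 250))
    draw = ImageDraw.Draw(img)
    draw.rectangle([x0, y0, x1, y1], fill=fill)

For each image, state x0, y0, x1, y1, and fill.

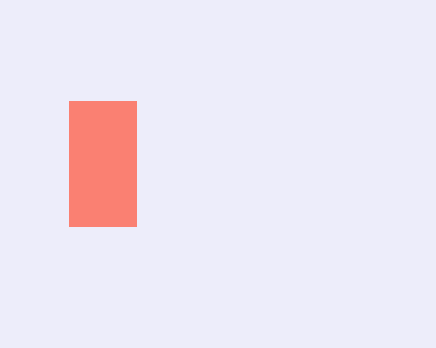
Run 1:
x0 = 69
y0 = 101
x1 = 136
y1 = 226
fill = 'salmon'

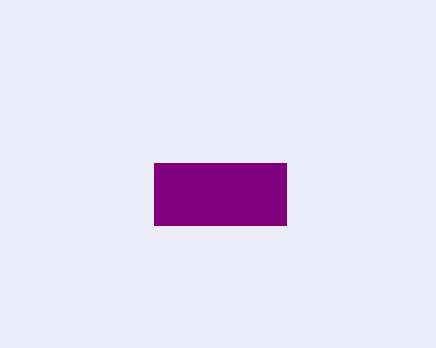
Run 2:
x0 = 154; y0 = 163; x1 = 286; y1 = 225; fill = 'purple'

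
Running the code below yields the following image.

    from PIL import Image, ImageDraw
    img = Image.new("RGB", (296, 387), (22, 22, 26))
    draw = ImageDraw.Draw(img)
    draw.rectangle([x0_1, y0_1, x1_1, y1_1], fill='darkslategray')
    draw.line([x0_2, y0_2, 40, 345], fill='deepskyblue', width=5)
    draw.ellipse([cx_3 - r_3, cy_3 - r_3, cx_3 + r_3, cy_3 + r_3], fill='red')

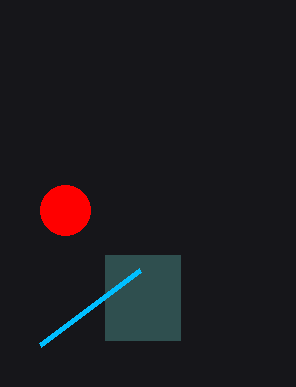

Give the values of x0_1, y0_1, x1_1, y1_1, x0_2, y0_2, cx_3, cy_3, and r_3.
x0_1 = 105, y0_1 = 255, x1_1 = 180, y1_1 = 340, x0_2 = 140, y0_2 = 270, cx_3 = 65, cy_3 = 210, r_3 = 25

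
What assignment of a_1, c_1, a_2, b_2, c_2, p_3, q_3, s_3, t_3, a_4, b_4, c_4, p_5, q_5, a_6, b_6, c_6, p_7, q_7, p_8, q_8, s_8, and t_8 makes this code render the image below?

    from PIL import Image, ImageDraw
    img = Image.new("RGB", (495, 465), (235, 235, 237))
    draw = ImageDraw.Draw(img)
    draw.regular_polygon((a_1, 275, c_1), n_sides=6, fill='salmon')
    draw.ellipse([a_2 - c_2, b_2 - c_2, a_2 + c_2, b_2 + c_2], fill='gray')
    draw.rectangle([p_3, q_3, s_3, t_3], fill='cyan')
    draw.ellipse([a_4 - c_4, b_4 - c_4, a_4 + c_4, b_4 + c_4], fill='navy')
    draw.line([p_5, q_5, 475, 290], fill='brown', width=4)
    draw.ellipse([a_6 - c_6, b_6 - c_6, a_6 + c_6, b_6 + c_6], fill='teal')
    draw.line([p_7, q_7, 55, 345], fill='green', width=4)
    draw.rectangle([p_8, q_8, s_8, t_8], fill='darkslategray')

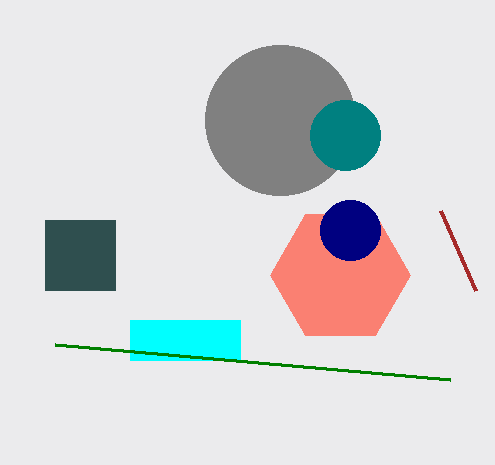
a_1 = 340
c_1 = 70
a_2 = 280
b_2 = 120
c_2 = 75
p_3 = 130
q_3 = 320
s_3 = 240
t_3 = 360
a_4 = 350
b_4 = 230
c_4 = 30
p_5 = 440
q_5 = 210
a_6 = 345
b_6 = 135
c_6 = 35
p_7 = 450
q_7 = 380
p_8 = 45
q_8 = 220
s_8 = 115
t_8 = 290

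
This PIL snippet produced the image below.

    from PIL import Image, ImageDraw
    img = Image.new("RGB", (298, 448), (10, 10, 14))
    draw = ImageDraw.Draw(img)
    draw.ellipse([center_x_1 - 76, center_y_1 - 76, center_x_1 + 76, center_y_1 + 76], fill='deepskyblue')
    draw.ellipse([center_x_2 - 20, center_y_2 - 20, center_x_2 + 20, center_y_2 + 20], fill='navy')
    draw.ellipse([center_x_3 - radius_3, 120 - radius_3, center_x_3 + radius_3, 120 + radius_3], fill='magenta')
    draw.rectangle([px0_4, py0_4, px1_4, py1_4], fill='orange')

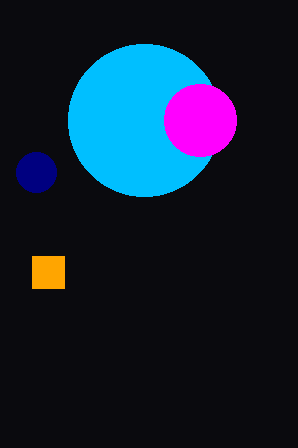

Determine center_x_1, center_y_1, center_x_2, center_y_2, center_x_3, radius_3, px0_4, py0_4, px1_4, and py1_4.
center_x_1 = 144, center_y_1 = 120, center_x_2 = 36, center_y_2 = 172, center_x_3 = 200, radius_3 = 36, px0_4 = 32, py0_4 = 256, px1_4 = 64, py1_4 = 288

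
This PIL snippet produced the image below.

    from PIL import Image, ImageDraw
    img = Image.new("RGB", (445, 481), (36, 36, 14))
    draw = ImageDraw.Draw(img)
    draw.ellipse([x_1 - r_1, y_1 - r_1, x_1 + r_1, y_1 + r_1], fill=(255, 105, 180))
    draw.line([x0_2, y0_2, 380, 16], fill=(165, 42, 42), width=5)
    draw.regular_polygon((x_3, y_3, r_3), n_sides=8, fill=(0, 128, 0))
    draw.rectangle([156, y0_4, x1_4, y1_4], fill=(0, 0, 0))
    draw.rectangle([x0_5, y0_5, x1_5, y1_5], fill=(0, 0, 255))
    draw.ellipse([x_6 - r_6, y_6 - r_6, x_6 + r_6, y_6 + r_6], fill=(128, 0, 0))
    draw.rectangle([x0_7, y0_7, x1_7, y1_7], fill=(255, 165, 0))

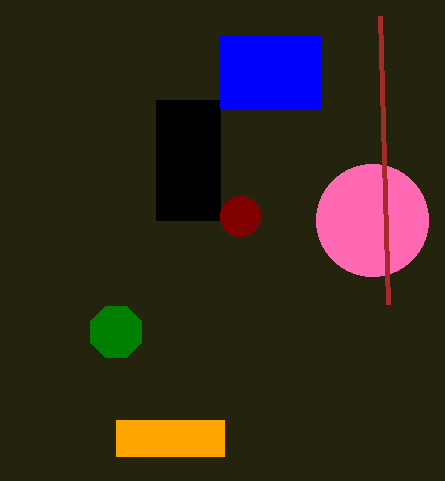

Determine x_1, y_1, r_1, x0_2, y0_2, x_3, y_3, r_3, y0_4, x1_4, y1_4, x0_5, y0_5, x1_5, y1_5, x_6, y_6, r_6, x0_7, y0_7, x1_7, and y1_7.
x_1 = 372, y_1 = 220, r_1 = 56, x0_2 = 388, y0_2 = 304, x_3 = 116, y_3 = 332, r_3 = 28, y0_4 = 100, x1_4 = 220, y1_4 = 220, x0_5 = 220, y0_5 = 36, x1_5 = 320, y1_5 = 108, x_6 = 240, y_6 = 216, r_6 = 20, x0_7 = 116, y0_7 = 420, x1_7 = 224, y1_7 = 456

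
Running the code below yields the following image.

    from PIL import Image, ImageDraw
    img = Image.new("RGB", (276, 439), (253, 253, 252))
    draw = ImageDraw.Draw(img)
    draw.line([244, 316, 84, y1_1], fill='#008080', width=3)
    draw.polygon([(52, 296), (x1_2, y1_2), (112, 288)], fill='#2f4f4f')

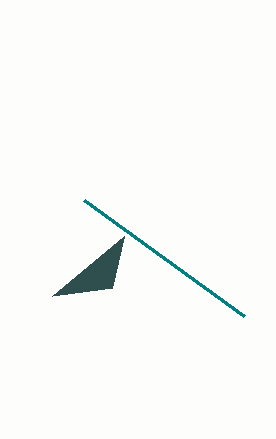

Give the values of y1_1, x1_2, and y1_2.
y1_1 = 200, x1_2 = 124, y1_2 = 236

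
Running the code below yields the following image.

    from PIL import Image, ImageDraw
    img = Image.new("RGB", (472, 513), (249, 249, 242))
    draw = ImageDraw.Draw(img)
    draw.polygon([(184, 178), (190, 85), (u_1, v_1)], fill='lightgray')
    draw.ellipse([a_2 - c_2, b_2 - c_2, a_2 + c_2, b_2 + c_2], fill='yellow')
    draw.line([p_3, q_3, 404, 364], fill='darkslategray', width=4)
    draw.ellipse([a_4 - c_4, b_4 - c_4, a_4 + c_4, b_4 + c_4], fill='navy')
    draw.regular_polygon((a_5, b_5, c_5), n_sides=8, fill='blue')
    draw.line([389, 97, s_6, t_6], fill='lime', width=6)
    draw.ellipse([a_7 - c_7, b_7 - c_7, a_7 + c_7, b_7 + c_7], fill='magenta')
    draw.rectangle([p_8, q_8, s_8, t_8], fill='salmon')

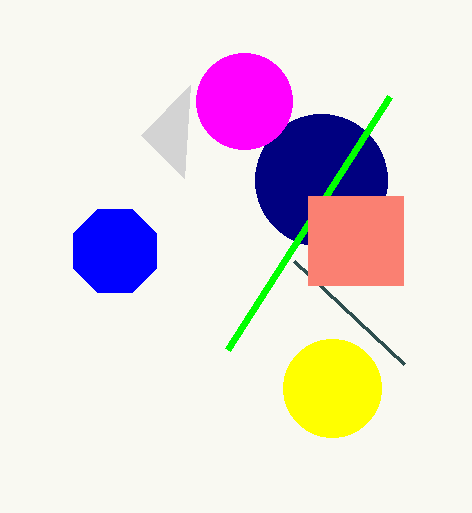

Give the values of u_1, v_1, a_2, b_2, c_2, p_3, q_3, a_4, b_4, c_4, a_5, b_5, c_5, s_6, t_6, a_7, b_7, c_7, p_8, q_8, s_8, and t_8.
u_1 = 141, v_1 = 135, a_2 = 332, b_2 = 388, c_2 = 49, p_3 = 294, q_3 = 261, a_4 = 321, b_4 = 180, c_4 = 66, a_5 = 115, b_5 = 251, c_5 = 45, s_6 = 227, t_6 = 350, a_7 = 244, b_7 = 101, c_7 = 48, p_8 = 308, q_8 = 196, s_8 = 403, t_8 = 285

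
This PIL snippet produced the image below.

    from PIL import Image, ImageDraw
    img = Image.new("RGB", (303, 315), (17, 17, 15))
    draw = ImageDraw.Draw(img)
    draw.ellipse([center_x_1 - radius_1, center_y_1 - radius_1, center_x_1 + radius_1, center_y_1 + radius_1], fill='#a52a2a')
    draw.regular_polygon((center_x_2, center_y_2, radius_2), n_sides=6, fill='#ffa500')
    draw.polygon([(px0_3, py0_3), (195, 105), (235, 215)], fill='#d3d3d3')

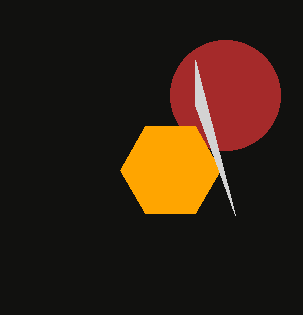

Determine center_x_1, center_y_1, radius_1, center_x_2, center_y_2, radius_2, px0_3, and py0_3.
center_x_1 = 225; center_y_1 = 95; radius_1 = 55; center_x_2 = 170; center_y_2 = 170; radius_2 = 50; px0_3 = 195; py0_3 = 60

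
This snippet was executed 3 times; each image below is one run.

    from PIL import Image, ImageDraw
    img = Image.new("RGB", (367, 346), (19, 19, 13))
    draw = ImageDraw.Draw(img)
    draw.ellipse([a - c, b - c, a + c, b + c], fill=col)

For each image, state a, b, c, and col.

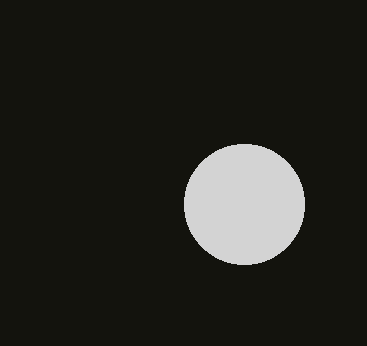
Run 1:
a = 244; b = 204; c = 60; col = 'lightgray'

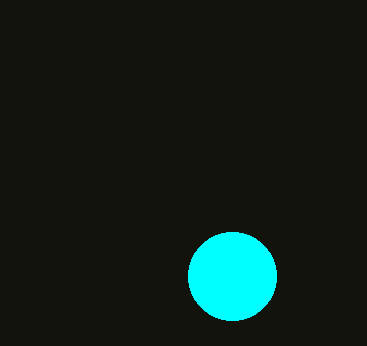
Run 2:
a = 232, b = 276, c = 44, col = 'cyan'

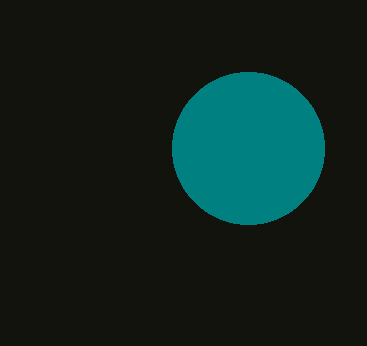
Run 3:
a = 248, b = 148, c = 76, col = 'teal'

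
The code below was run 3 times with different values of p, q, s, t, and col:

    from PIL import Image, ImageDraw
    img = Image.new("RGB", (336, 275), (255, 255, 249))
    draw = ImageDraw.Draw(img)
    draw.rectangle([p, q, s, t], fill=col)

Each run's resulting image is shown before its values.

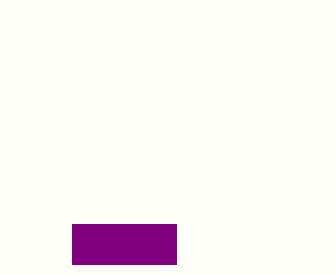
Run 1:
p = 72; q = 224; s = 176; t = 264; col = 'purple'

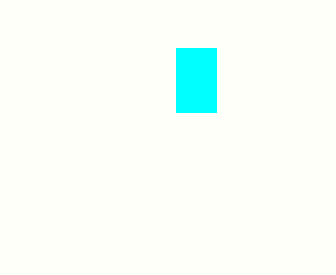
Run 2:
p = 176
q = 48
s = 216
t = 112
col = 'cyan'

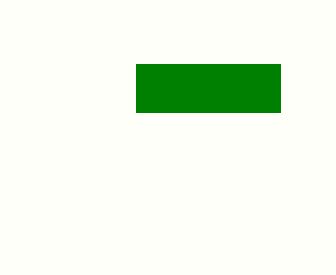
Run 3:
p = 136, q = 64, s = 280, t = 112, col = 'green'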